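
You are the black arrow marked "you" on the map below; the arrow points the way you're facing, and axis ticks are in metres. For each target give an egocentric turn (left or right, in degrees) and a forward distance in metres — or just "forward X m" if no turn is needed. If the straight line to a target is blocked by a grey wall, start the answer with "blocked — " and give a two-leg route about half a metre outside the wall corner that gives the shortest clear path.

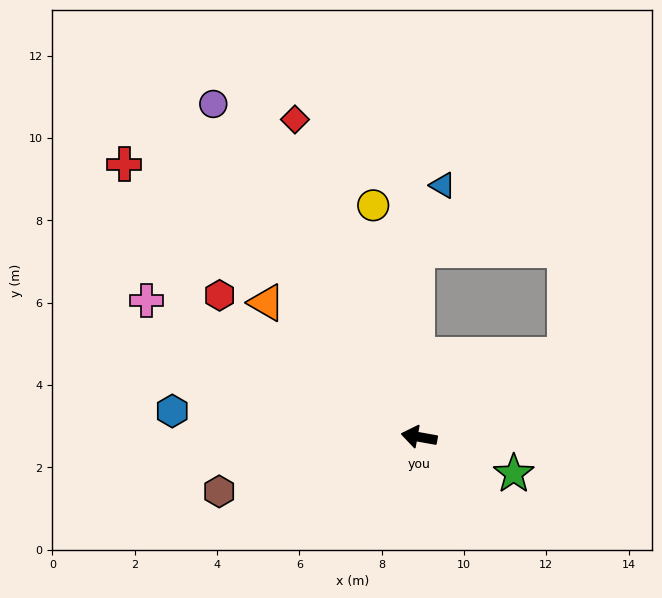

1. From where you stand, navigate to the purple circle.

turn right 48°, forward 9.5 m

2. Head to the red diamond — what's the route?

turn right 59°, forward 8.3 m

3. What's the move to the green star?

turn left 169°, forward 2.5 m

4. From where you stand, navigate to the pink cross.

turn right 17°, forward 7.4 m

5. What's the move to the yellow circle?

turn right 69°, forward 5.7 m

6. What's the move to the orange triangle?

turn right 31°, forward 4.9 m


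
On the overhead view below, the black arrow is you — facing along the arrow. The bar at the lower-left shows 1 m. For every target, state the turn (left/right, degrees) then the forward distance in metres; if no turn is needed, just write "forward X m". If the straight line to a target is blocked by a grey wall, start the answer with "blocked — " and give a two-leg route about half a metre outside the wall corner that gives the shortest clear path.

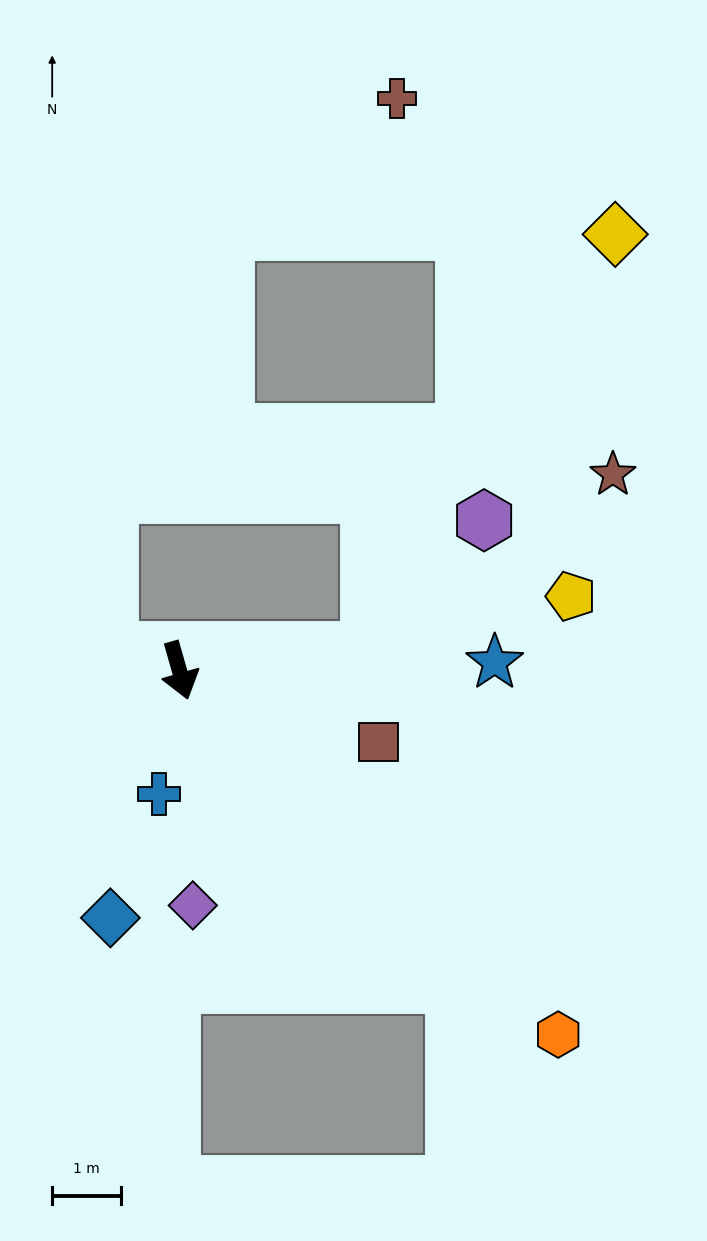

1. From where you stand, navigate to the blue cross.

turn right 25°, forward 1.8 m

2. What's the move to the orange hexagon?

turn left 30°, forward 7.7 m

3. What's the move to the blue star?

turn left 76°, forward 4.6 m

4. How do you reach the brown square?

turn left 54°, forward 3.1 m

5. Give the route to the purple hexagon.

blocked — turn left 80°, forward 2.8 m, then turn left 43°, forward 2.5 m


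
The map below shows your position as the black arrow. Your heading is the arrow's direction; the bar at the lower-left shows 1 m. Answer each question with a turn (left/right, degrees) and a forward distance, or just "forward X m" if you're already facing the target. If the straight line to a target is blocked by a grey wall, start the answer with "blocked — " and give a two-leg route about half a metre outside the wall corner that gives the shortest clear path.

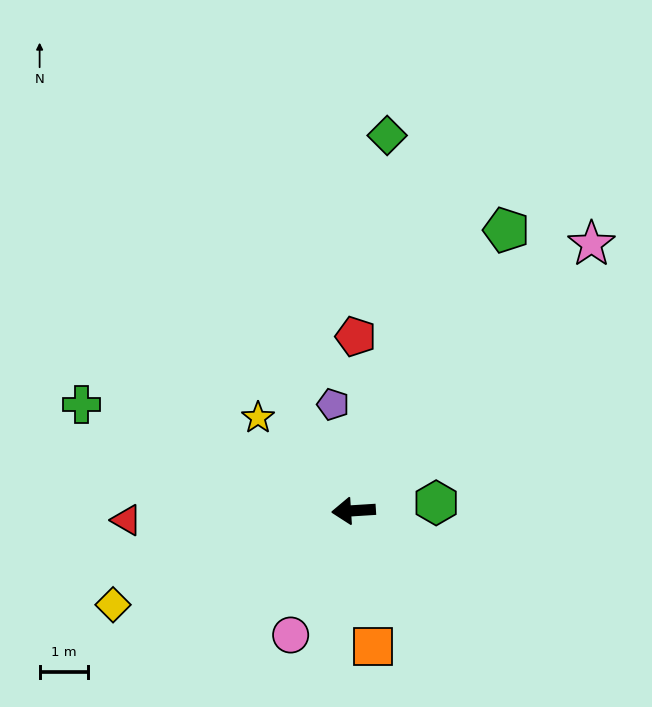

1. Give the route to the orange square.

turn left 95°, forward 2.8 m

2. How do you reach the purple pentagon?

turn right 83°, forward 2.2 m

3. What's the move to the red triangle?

forward 4.7 m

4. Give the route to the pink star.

turn right 135°, forward 7.4 m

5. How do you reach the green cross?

turn right 25°, forward 6.0 m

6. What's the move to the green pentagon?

turn right 122°, forward 6.6 m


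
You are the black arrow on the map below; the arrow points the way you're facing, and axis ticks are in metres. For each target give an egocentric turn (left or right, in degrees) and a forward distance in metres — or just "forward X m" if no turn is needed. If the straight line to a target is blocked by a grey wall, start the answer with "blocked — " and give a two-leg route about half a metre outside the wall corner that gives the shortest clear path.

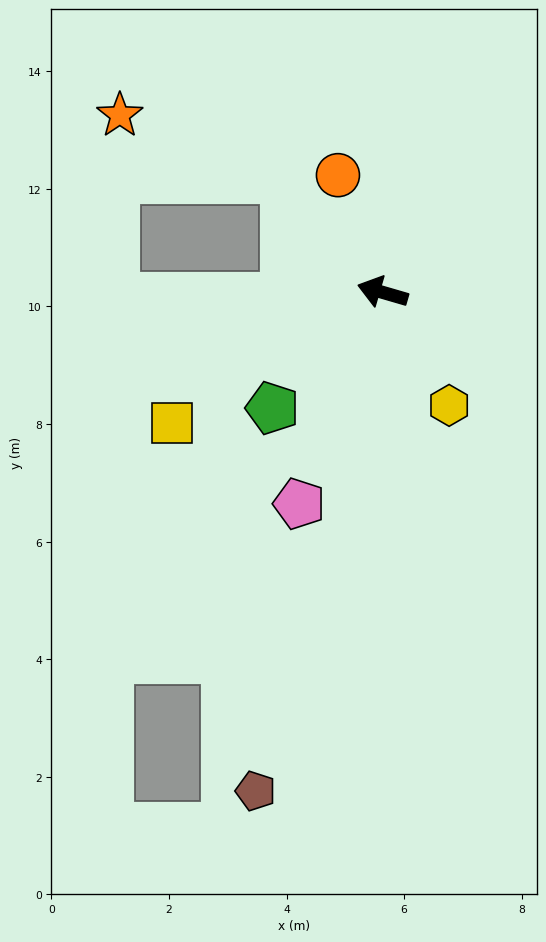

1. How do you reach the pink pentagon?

turn left 85°, forward 3.9 m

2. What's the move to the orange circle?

turn right 53°, forward 2.1 m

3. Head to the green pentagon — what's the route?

turn left 63°, forward 2.7 m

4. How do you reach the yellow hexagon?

turn left 137°, forward 2.2 m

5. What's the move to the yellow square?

turn left 48°, forward 4.2 m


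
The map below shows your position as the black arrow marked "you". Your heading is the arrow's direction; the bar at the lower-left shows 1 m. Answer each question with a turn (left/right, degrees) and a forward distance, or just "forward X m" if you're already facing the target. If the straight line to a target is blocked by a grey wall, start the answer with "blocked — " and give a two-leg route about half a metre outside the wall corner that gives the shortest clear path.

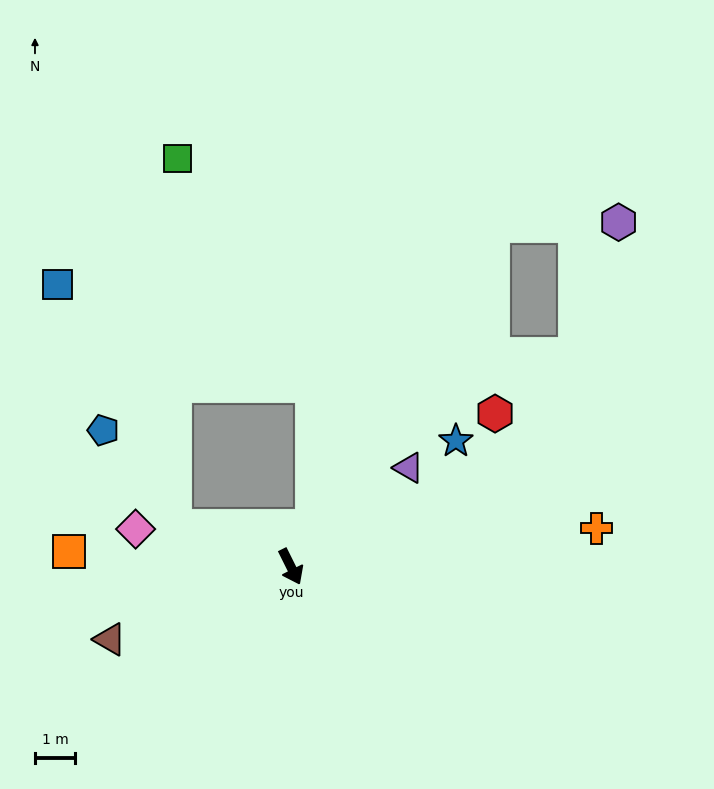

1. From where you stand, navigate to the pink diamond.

turn right 130°, forward 4.0 m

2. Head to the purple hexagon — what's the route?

blocked — turn left 123°, forward 9.9 m, then turn right 58°, forward 3.2 m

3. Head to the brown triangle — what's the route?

turn right 95°, forward 4.9 m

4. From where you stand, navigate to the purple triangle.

turn left 104°, forward 3.9 m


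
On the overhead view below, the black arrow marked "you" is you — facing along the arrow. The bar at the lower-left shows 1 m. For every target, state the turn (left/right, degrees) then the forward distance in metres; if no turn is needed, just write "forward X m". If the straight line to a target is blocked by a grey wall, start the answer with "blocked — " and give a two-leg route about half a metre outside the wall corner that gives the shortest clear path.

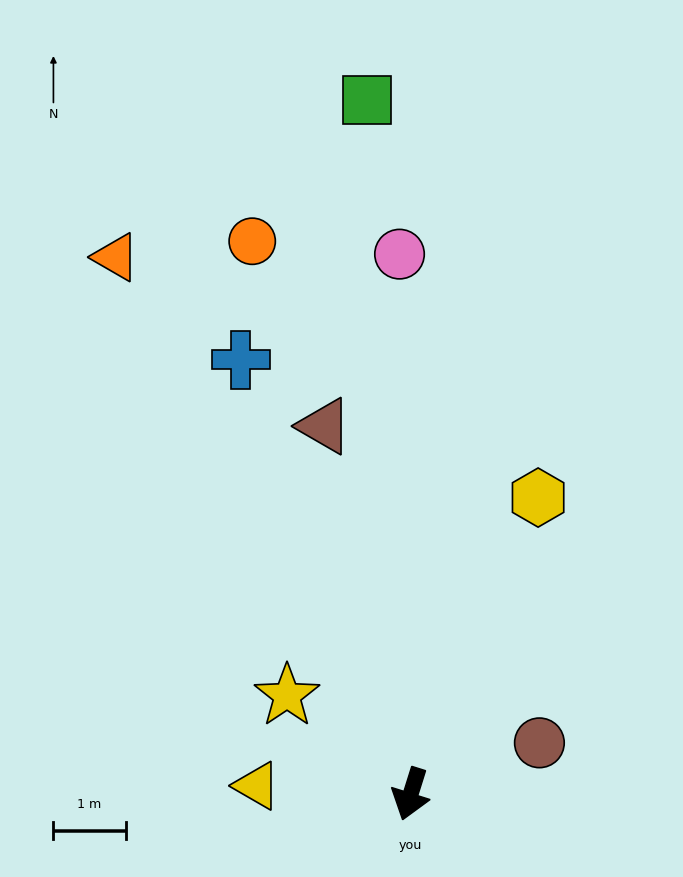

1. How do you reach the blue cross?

turn right 141°, forward 6.5 m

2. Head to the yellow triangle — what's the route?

turn right 76°, forward 2.1 m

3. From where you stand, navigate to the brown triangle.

turn right 149°, forward 5.2 m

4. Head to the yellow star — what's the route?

turn right 111°, forward 2.2 m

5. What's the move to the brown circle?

turn left 129°, forward 1.9 m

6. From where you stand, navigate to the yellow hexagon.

turn left 174°, forward 4.5 m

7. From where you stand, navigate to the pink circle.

turn right 161°, forward 7.5 m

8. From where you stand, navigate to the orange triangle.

turn right 134°, forward 8.5 m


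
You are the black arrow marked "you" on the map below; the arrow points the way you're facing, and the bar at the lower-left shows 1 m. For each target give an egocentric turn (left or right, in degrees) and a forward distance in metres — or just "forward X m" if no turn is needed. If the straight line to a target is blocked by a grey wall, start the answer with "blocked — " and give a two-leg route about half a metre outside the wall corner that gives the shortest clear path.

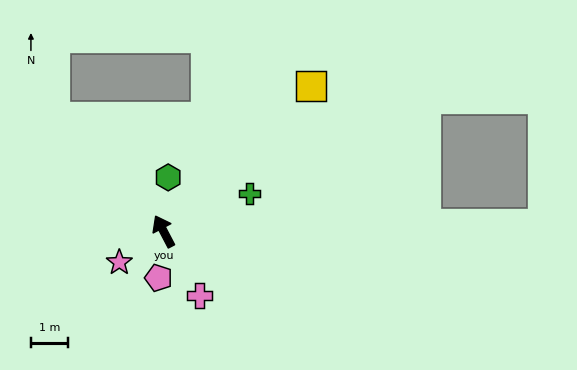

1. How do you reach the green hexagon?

turn right 33°, forward 1.5 m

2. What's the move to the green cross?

turn right 94°, forward 2.6 m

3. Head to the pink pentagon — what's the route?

turn left 146°, forward 1.3 m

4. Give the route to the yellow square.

turn right 73°, forward 5.6 m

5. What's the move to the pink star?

turn left 97°, forward 1.5 m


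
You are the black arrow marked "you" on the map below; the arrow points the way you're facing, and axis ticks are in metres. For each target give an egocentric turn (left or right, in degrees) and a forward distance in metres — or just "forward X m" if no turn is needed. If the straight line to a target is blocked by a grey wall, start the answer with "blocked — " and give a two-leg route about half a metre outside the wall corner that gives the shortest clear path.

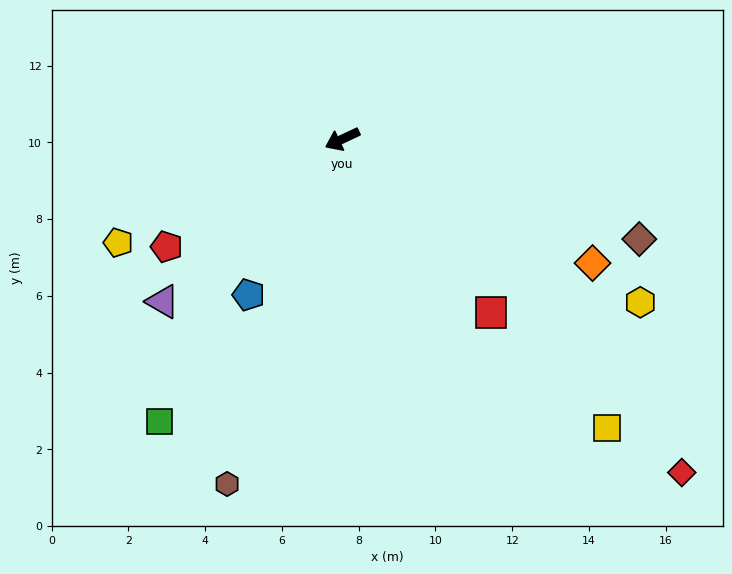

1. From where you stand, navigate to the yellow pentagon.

forward 6.4 m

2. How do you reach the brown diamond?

turn left 136°, forward 8.2 m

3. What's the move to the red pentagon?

turn left 6°, forward 5.4 m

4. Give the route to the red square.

turn left 105°, forward 5.9 m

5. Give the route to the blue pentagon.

turn left 34°, forward 4.7 m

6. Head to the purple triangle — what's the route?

turn left 17°, forward 6.3 m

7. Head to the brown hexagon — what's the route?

turn left 46°, forward 9.5 m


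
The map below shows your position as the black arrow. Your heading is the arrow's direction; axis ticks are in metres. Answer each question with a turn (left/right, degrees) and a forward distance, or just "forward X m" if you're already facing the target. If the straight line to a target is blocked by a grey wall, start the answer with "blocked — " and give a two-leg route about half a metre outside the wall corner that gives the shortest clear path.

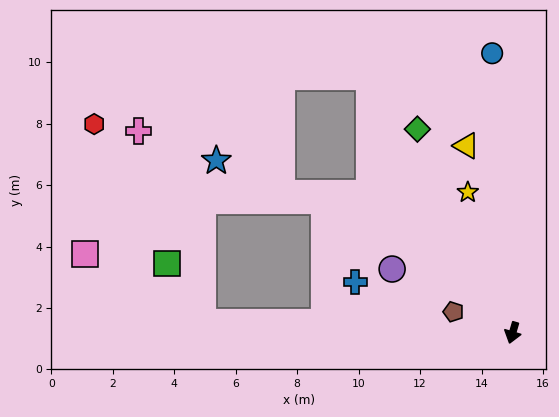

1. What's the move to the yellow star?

turn right 146°, forward 4.8 m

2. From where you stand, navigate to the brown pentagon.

turn right 93°, forward 2.0 m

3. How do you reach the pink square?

blocked — turn right 76°, forward 10.1 m, then turn right 28°, forward 4.5 m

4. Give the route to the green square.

blocked — turn right 76°, forward 10.1 m, then turn right 56°, forward 2.2 m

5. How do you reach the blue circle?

turn right 159°, forward 9.1 m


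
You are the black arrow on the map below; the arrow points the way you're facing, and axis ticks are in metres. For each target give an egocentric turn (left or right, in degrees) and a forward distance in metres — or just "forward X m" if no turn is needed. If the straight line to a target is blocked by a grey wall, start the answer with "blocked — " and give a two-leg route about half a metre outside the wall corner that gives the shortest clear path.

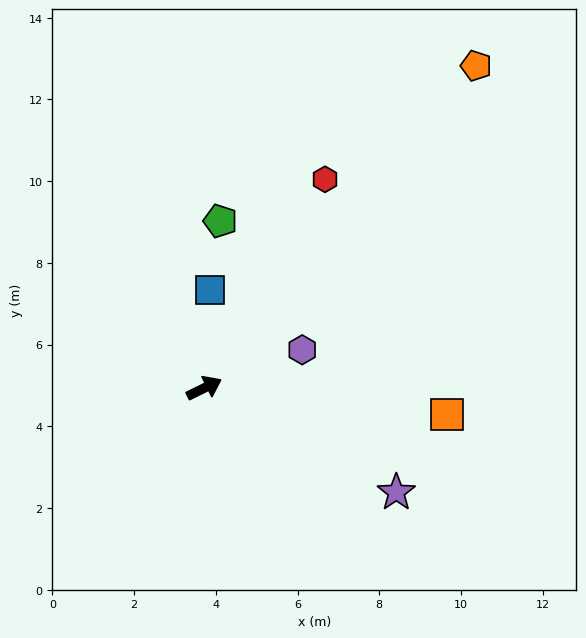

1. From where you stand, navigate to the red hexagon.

turn left 34°, forward 5.9 m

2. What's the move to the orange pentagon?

turn left 24°, forward 10.3 m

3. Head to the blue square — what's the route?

turn left 61°, forward 2.4 m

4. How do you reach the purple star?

turn right 55°, forward 5.4 m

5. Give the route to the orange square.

turn right 32°, forward 6.0 m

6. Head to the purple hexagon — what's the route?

turn right 5°, forward 2.6 m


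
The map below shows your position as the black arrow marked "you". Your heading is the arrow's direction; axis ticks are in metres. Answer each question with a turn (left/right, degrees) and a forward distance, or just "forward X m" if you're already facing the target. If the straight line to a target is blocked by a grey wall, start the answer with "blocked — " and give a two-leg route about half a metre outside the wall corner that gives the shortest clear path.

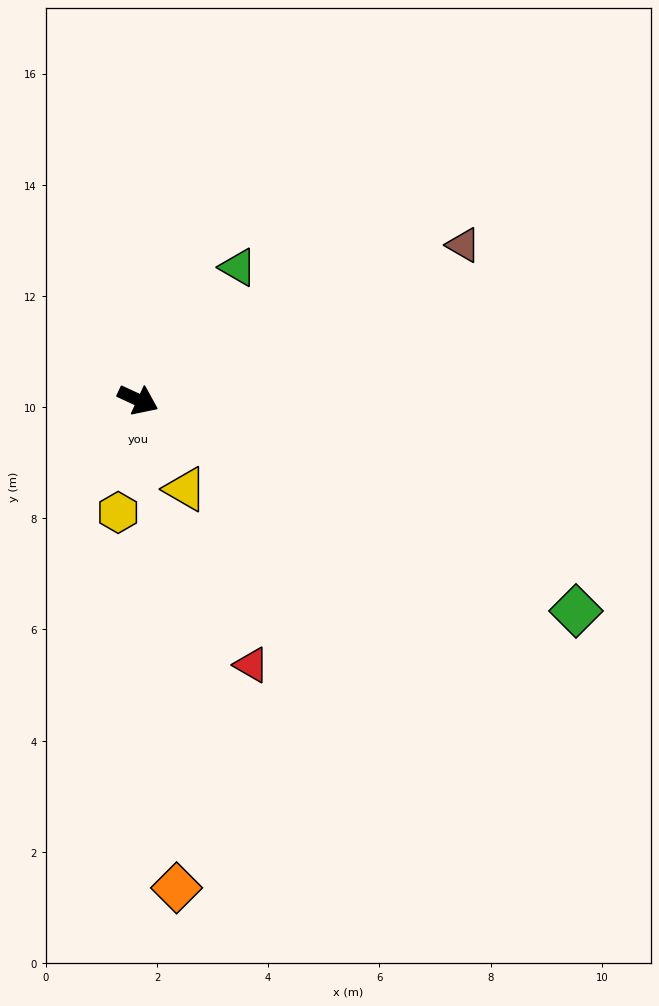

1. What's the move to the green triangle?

turn left 78°, forward 3.0 m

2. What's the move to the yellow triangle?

turn right 37°, forward 1.8 m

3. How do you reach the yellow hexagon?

turn right 75°, forward 2.1 m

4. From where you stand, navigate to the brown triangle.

turn left 50°, forward 6.5 m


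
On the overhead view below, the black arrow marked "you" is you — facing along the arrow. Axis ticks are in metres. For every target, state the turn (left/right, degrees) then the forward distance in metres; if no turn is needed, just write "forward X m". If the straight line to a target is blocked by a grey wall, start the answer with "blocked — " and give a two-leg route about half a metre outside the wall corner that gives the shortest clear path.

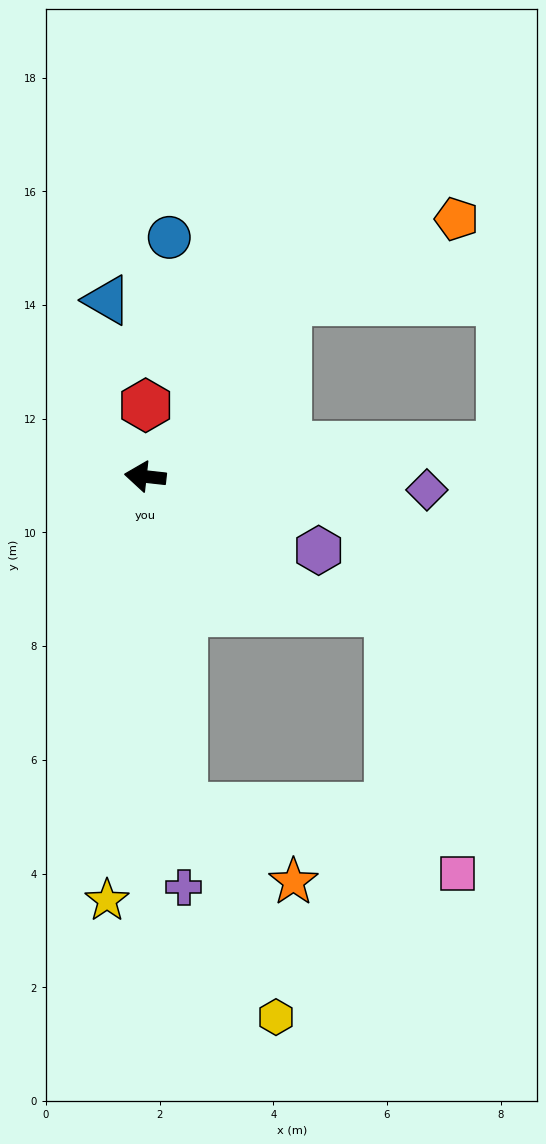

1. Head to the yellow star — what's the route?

turn left 91°, forward 7.5 m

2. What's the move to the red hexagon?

turn right 84°, forward 1.3 m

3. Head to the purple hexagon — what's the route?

turn left 163°, forward 3.3 m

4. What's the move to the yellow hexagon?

blocked — turn left 103°, forward 5.8 m, then turn left 17°, forward 4.0 m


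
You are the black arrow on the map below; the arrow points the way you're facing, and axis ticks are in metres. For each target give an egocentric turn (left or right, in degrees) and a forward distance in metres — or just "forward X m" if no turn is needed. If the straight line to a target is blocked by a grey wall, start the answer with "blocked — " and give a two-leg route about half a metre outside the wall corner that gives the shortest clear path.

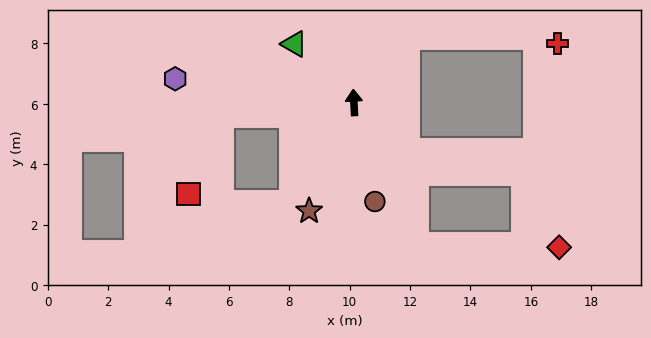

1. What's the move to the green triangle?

turn left 43°, forward 2.8 m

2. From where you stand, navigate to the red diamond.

blocked — turn right 159°, forward 5.1 m, then turn left 65°, forward 4.7 m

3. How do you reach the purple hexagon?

turn left 79°, forward 6.0 m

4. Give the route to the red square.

blocked — turn left 93°, forward 4.4 m, then turn left 62°, forward 2.8 m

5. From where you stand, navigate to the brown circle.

turn right 171°, forward 3.4 m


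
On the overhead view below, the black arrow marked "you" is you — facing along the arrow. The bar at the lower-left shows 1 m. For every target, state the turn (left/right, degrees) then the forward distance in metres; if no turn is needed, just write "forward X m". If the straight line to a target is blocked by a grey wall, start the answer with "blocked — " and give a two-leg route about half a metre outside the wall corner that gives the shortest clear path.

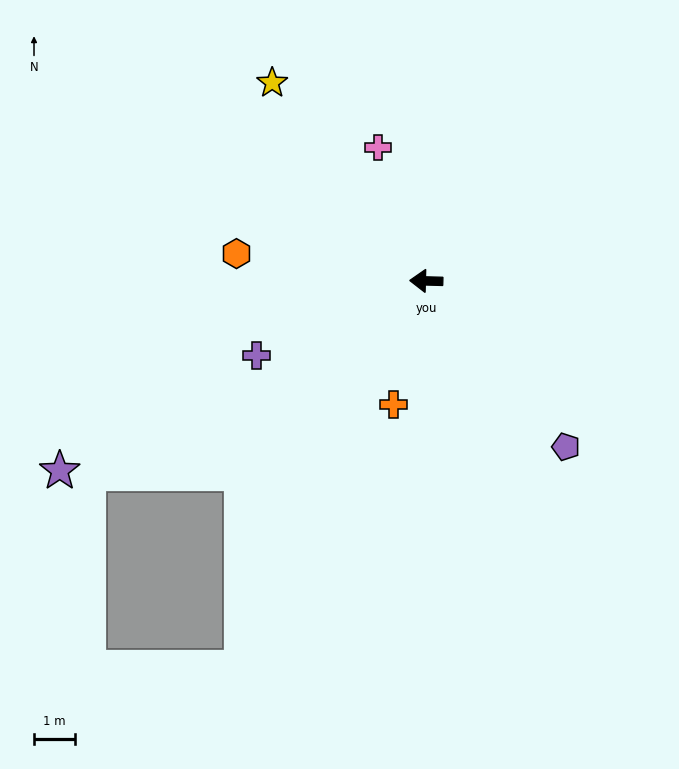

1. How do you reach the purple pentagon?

turn left 132°, forward 5.3 m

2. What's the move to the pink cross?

turn right 69°, forward 3.4 m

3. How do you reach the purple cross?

turn left 25°, forward 4.5 m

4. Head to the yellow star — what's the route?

turn right 51°, forward 6.1 m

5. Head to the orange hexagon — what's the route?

turn right 7°, forward 4.7 m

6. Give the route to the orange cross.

turn left 76°, forward 3.1 m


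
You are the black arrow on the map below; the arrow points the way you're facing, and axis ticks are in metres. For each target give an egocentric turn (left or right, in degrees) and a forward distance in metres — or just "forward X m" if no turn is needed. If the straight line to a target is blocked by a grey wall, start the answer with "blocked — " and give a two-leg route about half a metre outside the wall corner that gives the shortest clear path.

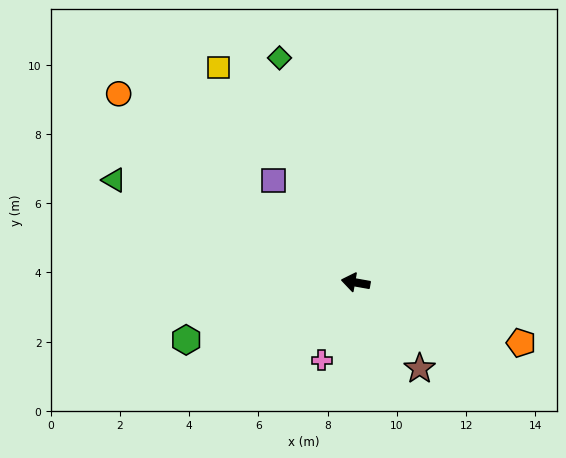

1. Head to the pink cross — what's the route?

turn left 76°, forward 2.4 m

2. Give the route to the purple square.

turn right 41°, forward 3.8 m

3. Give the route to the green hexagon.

turn left 29°, forward 5.2 m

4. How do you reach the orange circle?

turn right 28°, forward 8.8 m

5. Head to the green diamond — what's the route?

turn right 61°, forward 6.8 m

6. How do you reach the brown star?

turn left 137°, forward 3.1 m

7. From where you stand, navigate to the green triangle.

turn right 13°, forward 7.6 m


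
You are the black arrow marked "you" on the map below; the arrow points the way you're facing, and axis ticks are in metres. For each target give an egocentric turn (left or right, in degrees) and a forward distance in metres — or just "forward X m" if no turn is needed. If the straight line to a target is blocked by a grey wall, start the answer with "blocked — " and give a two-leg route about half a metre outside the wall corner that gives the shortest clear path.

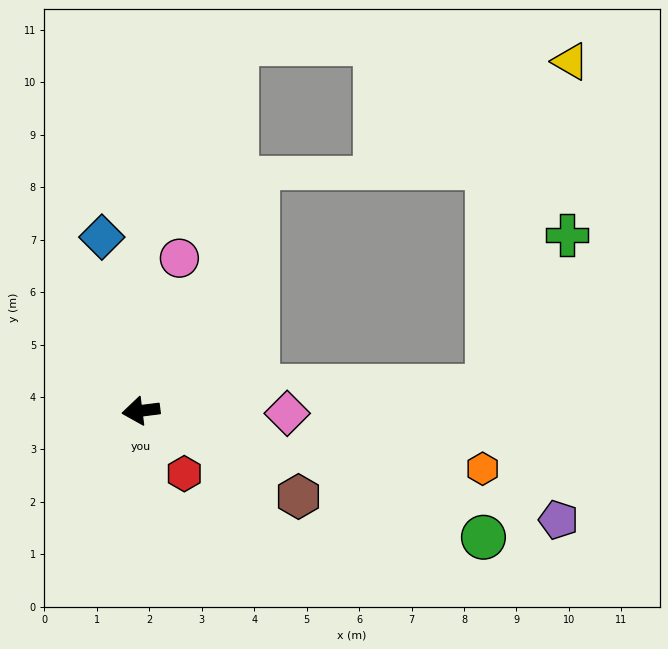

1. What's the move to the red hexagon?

turn left 117°, forward 1.5 m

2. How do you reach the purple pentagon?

turn left 158°, forward 8.2 m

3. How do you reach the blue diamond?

turn right 84°, forward 3.4 m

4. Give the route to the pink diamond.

turn left 172°, forward 2.8 m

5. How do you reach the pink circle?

turn right 111°, forward 3.0 m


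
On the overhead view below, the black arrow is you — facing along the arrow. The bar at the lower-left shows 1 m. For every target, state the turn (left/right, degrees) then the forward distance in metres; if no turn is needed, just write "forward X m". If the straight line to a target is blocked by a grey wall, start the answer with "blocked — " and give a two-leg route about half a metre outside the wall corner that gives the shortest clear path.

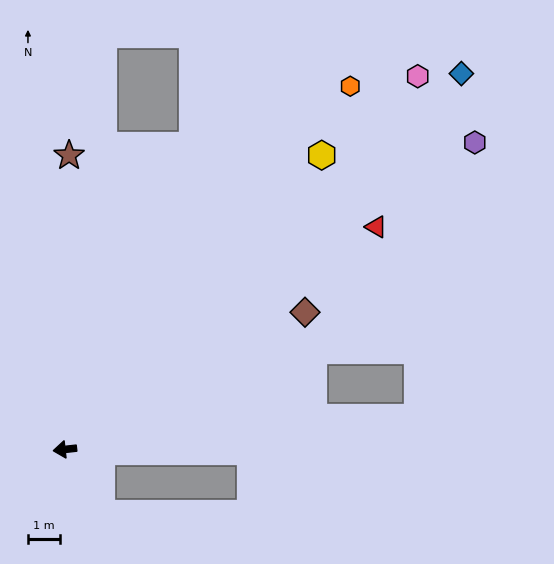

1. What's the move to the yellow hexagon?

turn right 137°, forward 12.4 m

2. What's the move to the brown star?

turn right 97°, forward 9.3 m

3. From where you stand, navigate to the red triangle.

turn right 151°, forward 12.1 m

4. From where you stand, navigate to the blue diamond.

turn right 143°, forward 17.3 m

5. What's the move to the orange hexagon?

turn right 134°, forward 14.6 m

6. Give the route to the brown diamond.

turn right 157°, forward 8.8 m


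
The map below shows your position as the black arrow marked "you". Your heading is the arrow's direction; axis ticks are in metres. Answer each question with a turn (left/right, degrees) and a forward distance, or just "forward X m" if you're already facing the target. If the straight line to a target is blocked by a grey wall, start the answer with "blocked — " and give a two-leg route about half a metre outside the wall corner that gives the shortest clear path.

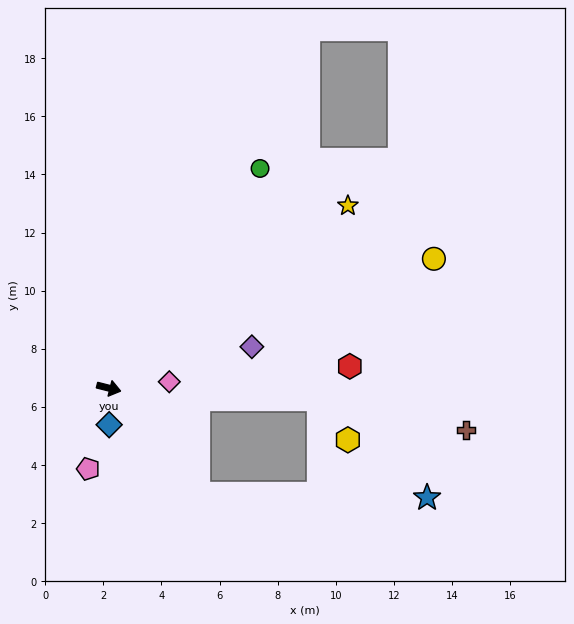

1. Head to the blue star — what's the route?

blocked — turn right 36°, forward 4.8 m, then turn left 49°, forward 7.9 m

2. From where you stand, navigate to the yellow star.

turn left 52°, forward 10.3 m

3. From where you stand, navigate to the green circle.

turn left 70°, forward 9.2 m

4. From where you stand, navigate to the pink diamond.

turn left 20°, forward 2.1 m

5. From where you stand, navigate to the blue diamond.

turn right 75°, forward 1.3 m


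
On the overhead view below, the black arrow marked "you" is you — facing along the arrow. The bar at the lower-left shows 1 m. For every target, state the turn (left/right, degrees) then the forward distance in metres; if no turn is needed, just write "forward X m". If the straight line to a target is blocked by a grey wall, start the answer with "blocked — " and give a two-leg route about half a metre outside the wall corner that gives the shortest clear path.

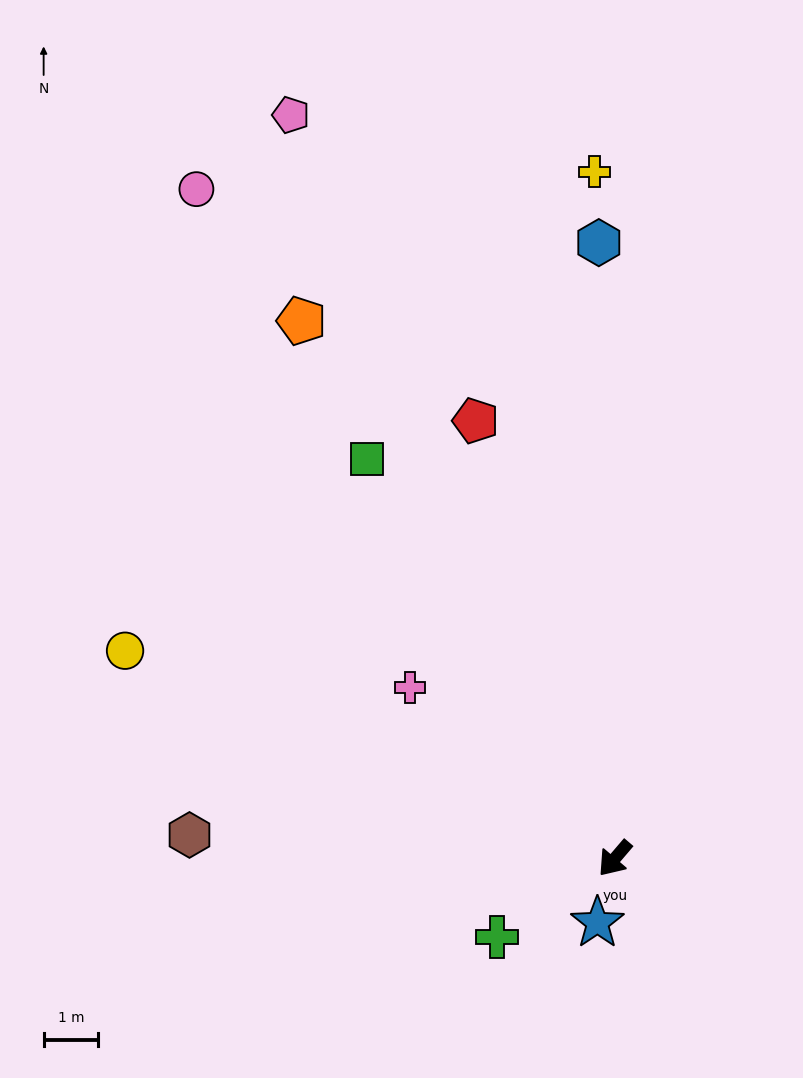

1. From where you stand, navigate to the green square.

turn right 108°, forward 8.7 m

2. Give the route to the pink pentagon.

turn right 116°, forward 14.9 m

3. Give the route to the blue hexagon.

turn right 138°, forward 11.3 m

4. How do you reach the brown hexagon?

turn right 53°, forward 7.8 m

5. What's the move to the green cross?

turn right 16°, forward 2.6 m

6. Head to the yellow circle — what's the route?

turn right 72°, forward 9.8 m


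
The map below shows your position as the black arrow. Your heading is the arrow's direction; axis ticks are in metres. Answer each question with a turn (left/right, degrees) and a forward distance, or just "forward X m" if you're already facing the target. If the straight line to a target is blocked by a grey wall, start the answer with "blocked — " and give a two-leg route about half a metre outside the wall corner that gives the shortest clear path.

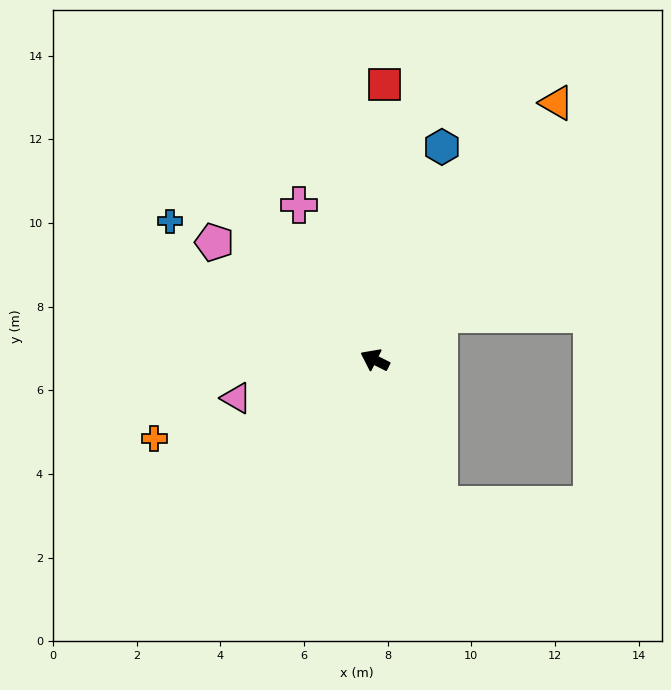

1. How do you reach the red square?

turn right 65°, forward 6.6 m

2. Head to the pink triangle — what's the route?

turn left 42°, forward 3.4 m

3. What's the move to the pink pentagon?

turn right 10°, forward 4.8 m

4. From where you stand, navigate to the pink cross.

turn right 37°, forward 4.1 m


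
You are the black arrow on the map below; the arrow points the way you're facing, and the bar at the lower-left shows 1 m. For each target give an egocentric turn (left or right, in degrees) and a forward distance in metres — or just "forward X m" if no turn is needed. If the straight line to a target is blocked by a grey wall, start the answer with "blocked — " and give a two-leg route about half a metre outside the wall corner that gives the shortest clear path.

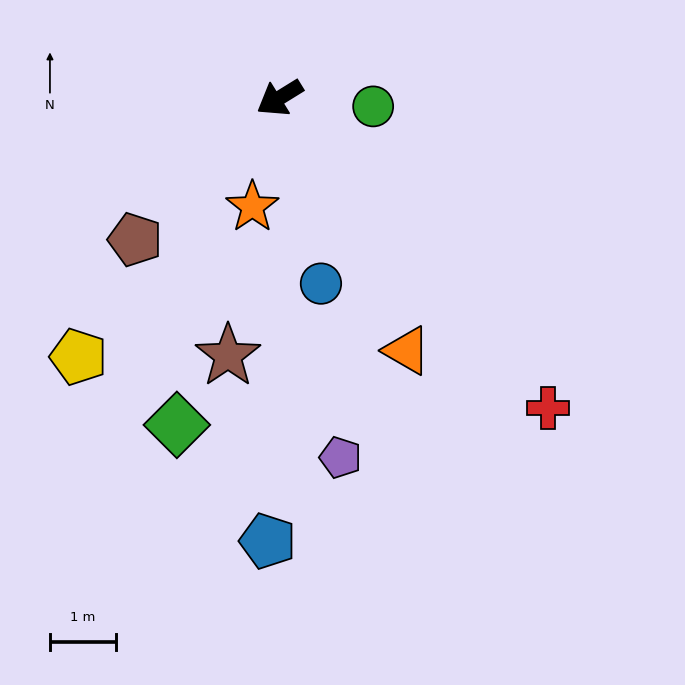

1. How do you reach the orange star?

turn left 44°, forward 1.7 m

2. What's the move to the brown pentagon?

turn left 13°, forward 3.1 m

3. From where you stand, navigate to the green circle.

turn left 143°, forward 1.4 m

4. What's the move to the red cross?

turn left 99°, forward 6.2 m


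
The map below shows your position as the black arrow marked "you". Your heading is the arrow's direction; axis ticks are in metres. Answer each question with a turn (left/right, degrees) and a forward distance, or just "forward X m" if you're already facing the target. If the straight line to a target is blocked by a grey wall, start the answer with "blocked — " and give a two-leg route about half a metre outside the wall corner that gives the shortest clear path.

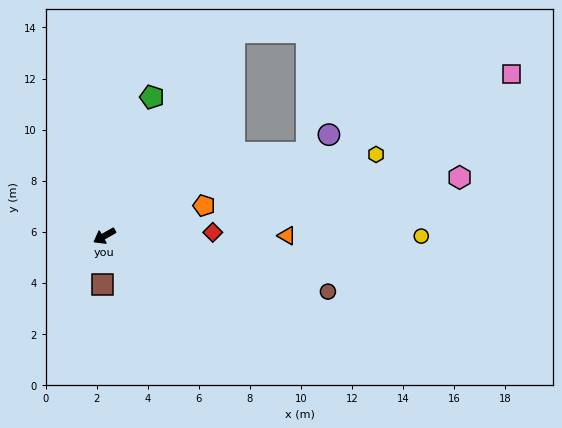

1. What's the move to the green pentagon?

turn right 138°, forward 5.7 m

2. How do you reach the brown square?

turn left 58°, forward 1.9 m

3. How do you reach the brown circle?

turn left 136°, forward 9.0 m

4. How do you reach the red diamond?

turn left 152°, forward 4.2 m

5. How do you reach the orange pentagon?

turn left 167°, forward 4.1 m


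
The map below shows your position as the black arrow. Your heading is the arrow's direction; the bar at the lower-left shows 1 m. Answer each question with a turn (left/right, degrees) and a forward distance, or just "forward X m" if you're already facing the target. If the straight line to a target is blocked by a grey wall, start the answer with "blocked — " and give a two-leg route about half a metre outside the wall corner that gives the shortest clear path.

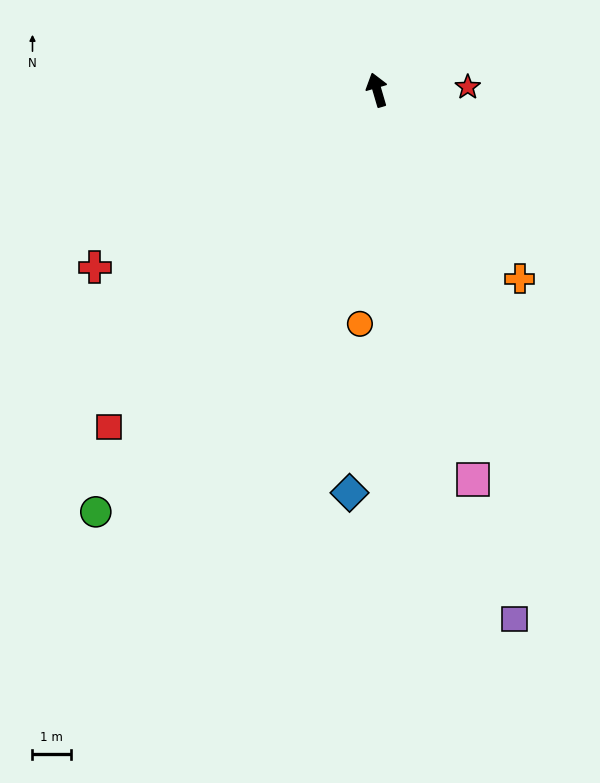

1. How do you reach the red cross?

turn left 106°, forward 8.7 m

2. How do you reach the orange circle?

turn left 160°, forward 6.1 m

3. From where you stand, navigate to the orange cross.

turn right 159°, forward 6.2 m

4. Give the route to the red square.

turn left 125°, forward 11.2 m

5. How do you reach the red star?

turn right 105°, forward 2.4 m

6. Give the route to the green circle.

turn left 130°, forward 13.2 m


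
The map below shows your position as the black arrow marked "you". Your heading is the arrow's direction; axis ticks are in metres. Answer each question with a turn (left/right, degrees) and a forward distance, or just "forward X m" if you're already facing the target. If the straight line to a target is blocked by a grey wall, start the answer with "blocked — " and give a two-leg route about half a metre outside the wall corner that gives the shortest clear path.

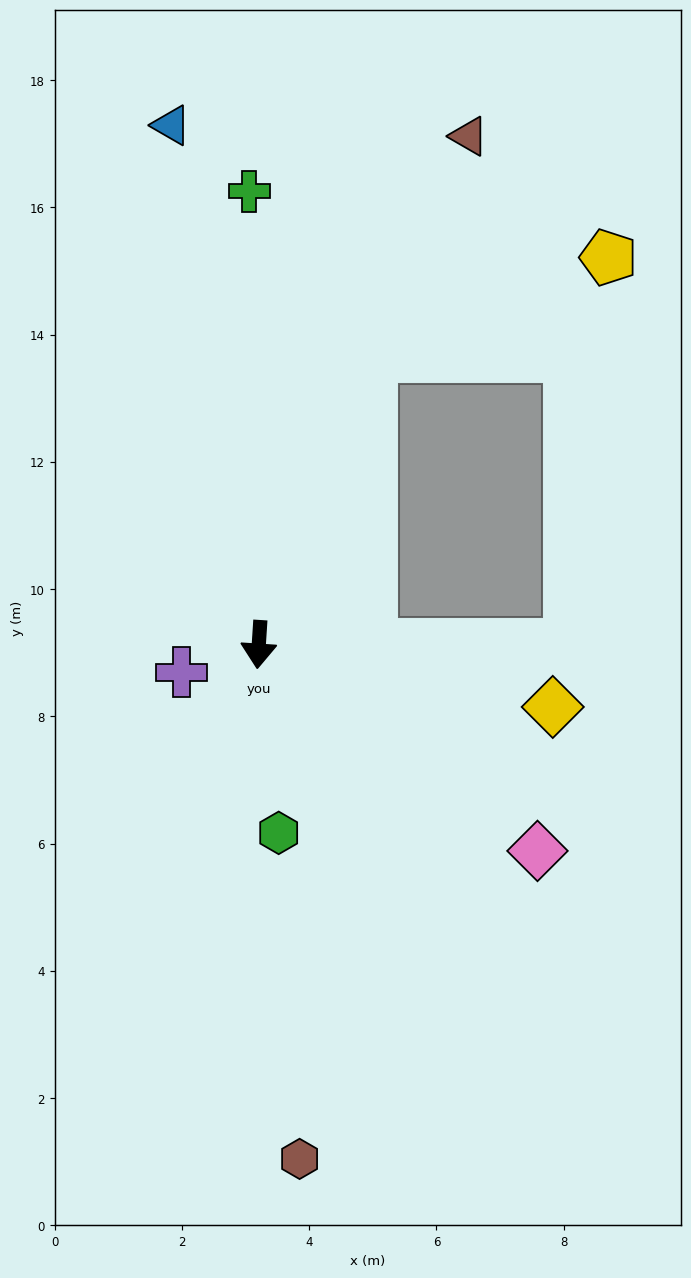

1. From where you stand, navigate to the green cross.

turn right 175°, forward 7.1 m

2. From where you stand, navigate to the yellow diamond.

turn left 82°, forward 4.7 m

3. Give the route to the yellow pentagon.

blocked — turn left 162°, forward 4.9 m, then turn right 46°, forward 4.0 m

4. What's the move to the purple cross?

turn right 67°, forward 1.3 m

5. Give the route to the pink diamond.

turn left 57°, forward 5.5 m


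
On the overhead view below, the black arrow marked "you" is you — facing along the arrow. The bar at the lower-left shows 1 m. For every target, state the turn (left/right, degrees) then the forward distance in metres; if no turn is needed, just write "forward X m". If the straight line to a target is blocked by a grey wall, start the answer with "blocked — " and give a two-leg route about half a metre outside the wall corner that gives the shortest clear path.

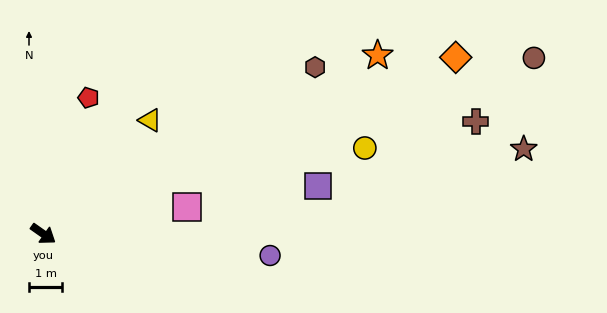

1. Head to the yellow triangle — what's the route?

turn left 82°, forward 4.7 m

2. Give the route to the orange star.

turn left 63°, forward 11.5 m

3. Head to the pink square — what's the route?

turn left 46°, forward 4.4 m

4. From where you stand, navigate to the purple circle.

turn left 30°, forward 6.9 m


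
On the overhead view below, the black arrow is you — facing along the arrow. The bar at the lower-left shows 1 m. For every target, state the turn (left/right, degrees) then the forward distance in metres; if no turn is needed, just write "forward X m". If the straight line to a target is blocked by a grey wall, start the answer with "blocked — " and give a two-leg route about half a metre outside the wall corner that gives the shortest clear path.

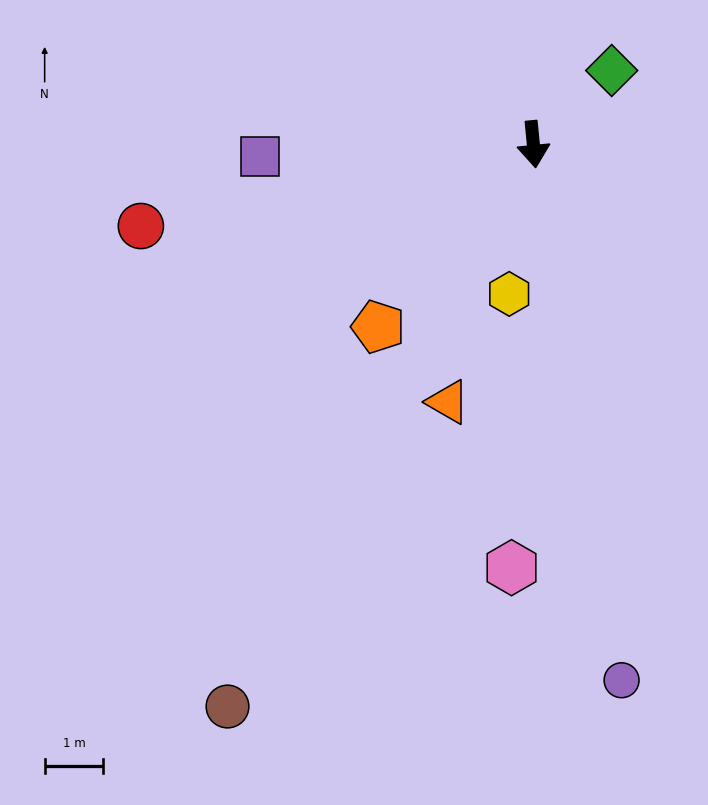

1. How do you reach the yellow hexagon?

turn right 15°, forward 2.6 m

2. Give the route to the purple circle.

turn left 4°, forward 9.2 m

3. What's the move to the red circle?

turn right 84°, forward 6.8 m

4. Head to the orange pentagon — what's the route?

turn right 46°, forward 4.1 m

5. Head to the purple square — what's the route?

turn right 93°, forward 4.7 m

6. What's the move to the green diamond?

turn left 128°, forward 1.8 m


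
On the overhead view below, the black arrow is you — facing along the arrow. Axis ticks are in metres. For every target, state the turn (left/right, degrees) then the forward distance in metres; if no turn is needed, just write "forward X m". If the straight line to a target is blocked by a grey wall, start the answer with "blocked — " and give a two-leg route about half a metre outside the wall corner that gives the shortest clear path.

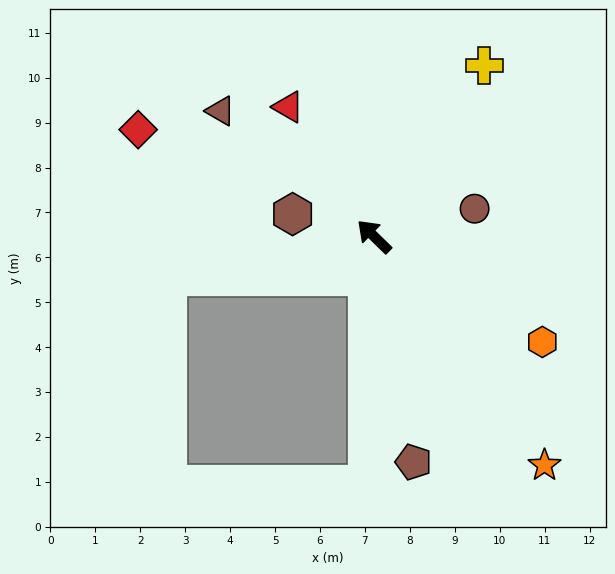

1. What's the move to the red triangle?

turn right 12°, forward 3.5 m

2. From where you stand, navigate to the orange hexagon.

turn right 168°, forward 4.4 m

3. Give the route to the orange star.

turn left 171°, forward 6.3 m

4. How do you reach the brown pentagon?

turn left 144°, forward 5.1 m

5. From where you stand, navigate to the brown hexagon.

turn left 29°, forward 1.9 m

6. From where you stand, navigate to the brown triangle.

turn left 5°, forward 4.4 m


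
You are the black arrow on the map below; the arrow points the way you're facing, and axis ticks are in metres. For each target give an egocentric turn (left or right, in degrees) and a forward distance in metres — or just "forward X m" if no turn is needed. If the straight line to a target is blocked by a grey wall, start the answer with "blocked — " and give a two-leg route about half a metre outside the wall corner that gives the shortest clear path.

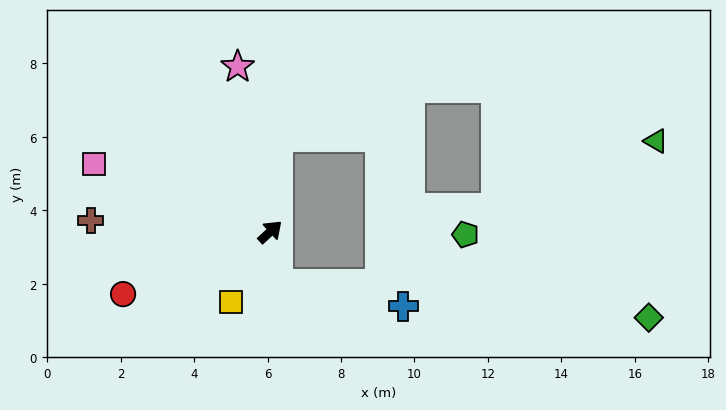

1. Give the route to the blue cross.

blocked — turn right 124°, forward 1.5 m, then turn left 72°, forward 3.5 m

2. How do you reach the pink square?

turn left 116°, forward 5.1 m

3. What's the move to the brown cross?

turn left 134°, forward 4.9 m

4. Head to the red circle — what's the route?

turn left 160°, forward 4.4 m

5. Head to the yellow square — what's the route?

turn right 162°, forward 2.2 m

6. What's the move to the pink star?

turn left 59°, forward 4.6 m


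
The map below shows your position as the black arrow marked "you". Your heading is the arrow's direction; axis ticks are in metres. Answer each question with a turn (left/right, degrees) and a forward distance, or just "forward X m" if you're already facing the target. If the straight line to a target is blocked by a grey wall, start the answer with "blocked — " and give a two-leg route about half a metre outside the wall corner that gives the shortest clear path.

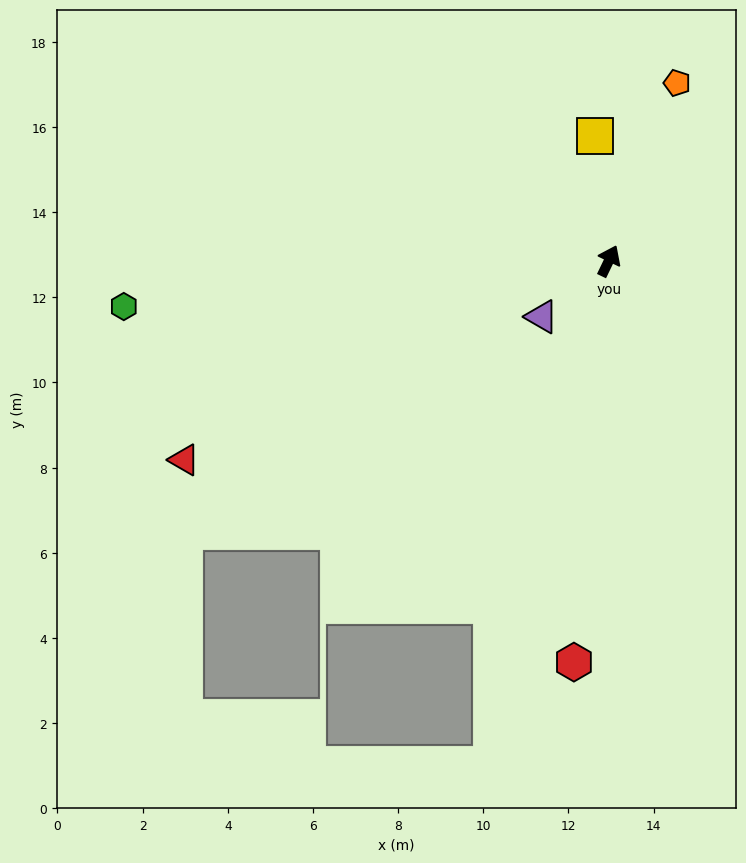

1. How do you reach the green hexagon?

turn left 121°, forward 11.4 m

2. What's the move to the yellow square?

turn left 32°, forward 3.0 m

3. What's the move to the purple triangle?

turn left 155°, forward 2.1 m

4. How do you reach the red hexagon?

turn right 159°, forward 9.5 m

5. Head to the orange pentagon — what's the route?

turn left 5°, forward 4.5 m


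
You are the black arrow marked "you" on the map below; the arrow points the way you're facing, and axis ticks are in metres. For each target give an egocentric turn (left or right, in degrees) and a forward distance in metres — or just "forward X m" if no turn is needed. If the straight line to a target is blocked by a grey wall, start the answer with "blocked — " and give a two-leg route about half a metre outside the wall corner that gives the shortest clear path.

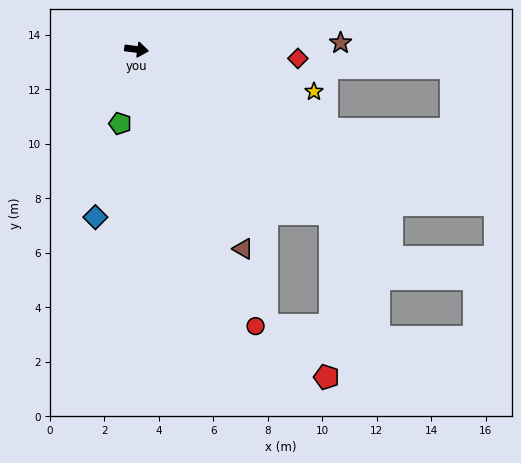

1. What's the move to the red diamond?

turn left 4°, forward 5.9 m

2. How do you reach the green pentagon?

turn right 95°, forward 2.8 m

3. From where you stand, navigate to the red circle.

turn right 59°, forward 11.1 m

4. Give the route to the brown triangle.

turn right 54°, forward 8.3 m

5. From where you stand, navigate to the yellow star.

turn right 6°, forward 6.7 m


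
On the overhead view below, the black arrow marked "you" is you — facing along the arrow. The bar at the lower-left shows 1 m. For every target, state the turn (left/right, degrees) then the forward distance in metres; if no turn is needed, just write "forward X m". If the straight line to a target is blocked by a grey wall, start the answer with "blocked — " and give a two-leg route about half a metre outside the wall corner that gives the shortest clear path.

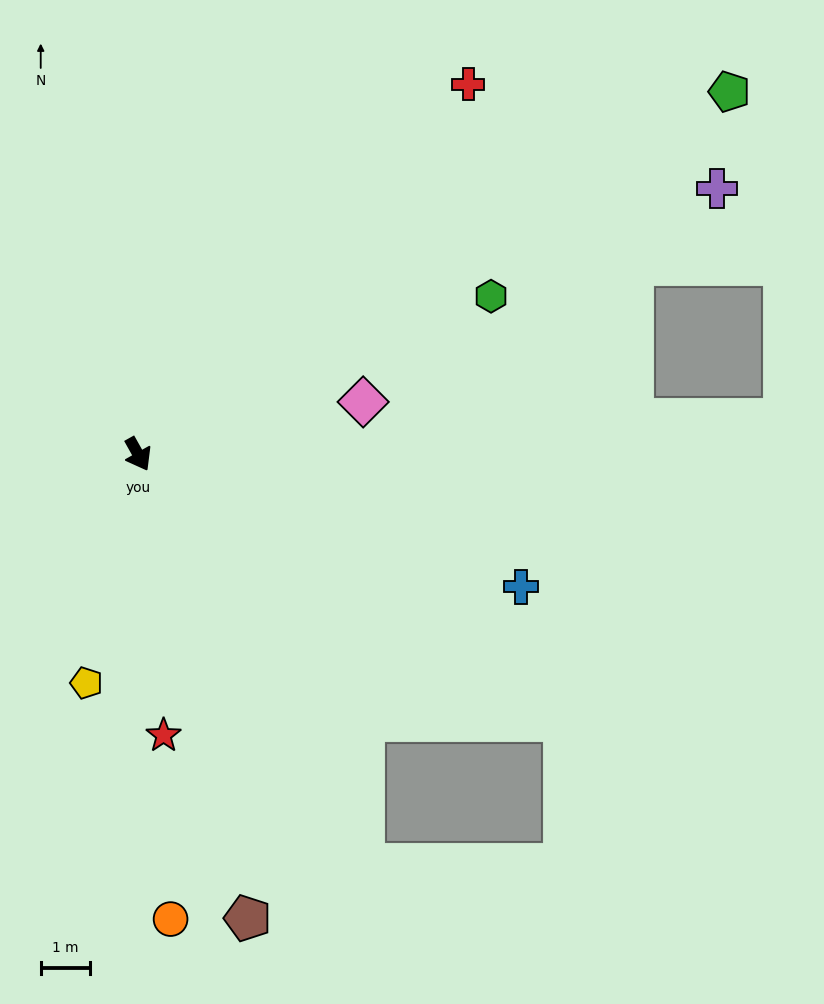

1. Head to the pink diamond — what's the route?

turn left 74°, forward 4.7 m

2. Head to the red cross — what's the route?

turn left 109°, forward 10.0 m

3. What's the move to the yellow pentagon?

turn right 42°, forward 4.7 m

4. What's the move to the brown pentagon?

turn right 16°, forward 9.6 m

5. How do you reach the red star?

turn right 24°, forward 5.7 m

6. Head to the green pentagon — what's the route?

turn left 92°, forward 14.0 m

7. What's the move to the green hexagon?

turn left 85°, forward 7.8 m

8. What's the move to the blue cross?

turn left 42°, forward 8.2 m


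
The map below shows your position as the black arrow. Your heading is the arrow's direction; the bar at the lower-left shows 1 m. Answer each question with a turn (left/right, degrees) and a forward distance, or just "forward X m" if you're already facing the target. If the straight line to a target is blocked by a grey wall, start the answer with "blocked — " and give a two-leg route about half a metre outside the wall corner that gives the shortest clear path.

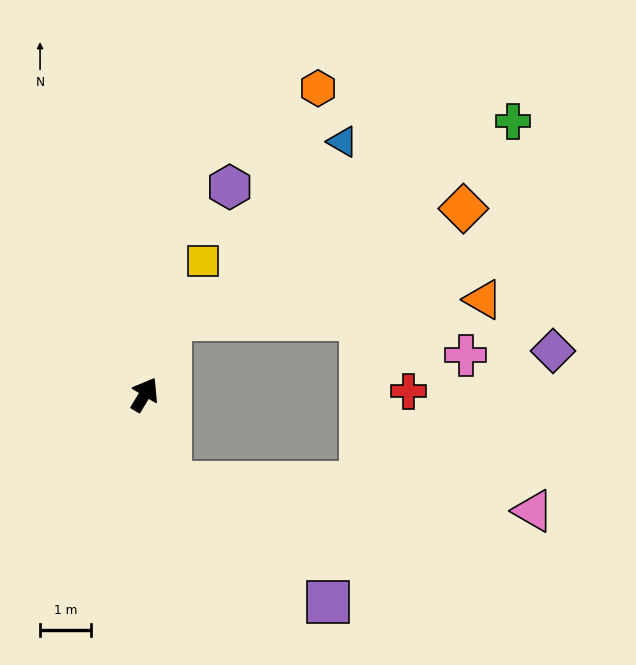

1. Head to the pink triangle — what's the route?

blocked — turn right 133°, forward 1.8 m, then turn left 70°, forward 7.2 m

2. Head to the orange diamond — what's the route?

blocked — turn left 12°, forward 1.6 m, then turn right 50°, forward 6.2 m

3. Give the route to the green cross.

blocked — turn left 12°, forward 1.6 m, then turn right 41°, forward 7.8 m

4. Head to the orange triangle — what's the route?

blocked — turn left 12°, forward 1.6 m, then turn right 67°, forward 6.2 m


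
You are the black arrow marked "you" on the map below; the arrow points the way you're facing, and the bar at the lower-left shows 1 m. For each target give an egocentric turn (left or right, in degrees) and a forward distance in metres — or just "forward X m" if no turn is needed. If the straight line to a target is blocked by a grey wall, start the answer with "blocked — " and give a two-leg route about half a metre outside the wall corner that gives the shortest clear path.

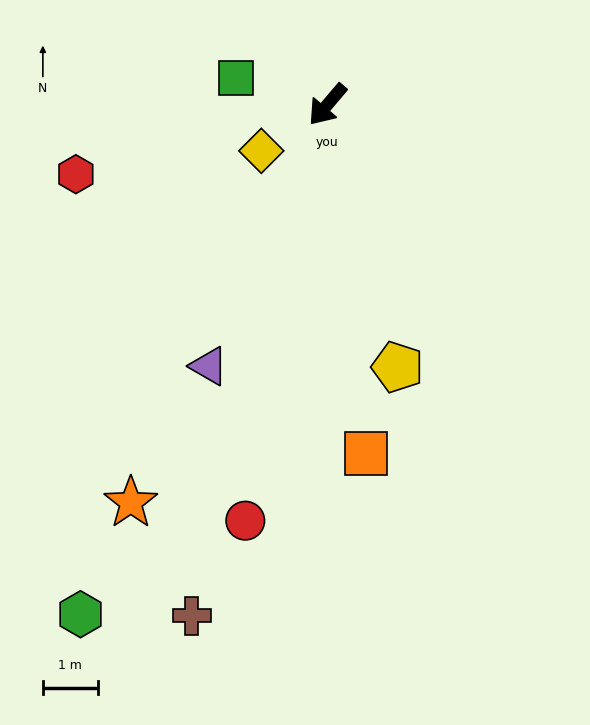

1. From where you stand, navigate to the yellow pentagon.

turn left 55°, forward 5.0 m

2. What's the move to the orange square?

turn left 47°, forward 6.4 m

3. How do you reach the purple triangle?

turn left 16°, forward 5.2 m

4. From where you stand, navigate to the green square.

turn right 66°, forward 1.7 m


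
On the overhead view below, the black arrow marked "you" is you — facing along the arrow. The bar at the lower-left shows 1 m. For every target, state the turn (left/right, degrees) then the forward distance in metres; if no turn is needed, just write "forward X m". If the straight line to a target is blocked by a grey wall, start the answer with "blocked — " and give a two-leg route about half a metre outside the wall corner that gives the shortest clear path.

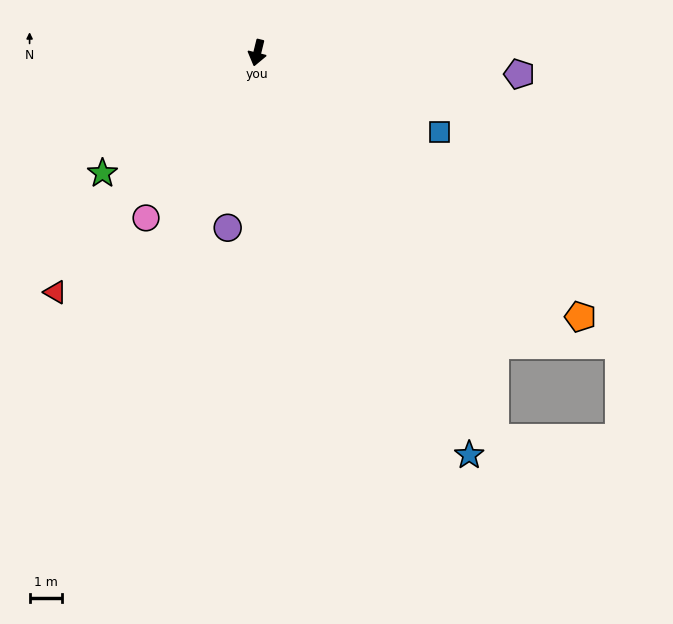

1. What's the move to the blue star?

turn left 42°, forward 13.8 m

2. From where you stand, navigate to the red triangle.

turn right 26°, forward 9.5 m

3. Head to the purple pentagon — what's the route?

turn left 99°, forward 8.0 m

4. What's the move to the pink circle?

turn right 20°, forward 6.1 m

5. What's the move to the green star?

turn right 38°, forward 6.0 m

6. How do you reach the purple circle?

turn left 4°, forward 5.4 m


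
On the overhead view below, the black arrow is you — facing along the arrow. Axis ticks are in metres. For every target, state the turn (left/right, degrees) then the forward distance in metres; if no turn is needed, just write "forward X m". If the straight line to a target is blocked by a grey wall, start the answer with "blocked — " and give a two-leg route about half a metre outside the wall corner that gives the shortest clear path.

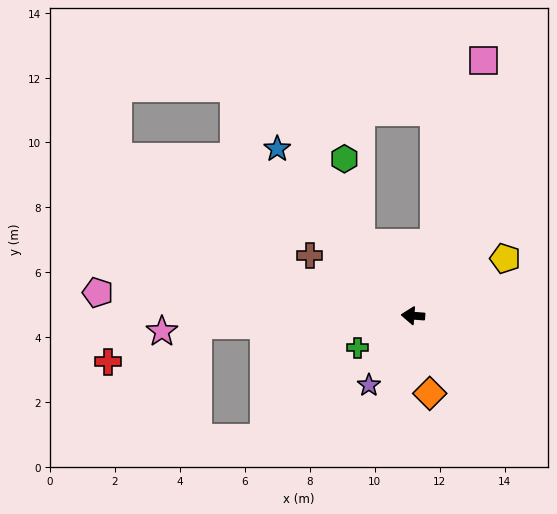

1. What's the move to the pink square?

turn right 101°, forward 8.1 m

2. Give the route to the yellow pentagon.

turn right 144°, forward 3.3 m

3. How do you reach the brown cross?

turn right 26°, forward 3.7 m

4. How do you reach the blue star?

turn right 47°, forward 6.6 m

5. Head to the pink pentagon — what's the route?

forward 9.7 m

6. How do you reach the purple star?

turn left 62°, forward 2.5 m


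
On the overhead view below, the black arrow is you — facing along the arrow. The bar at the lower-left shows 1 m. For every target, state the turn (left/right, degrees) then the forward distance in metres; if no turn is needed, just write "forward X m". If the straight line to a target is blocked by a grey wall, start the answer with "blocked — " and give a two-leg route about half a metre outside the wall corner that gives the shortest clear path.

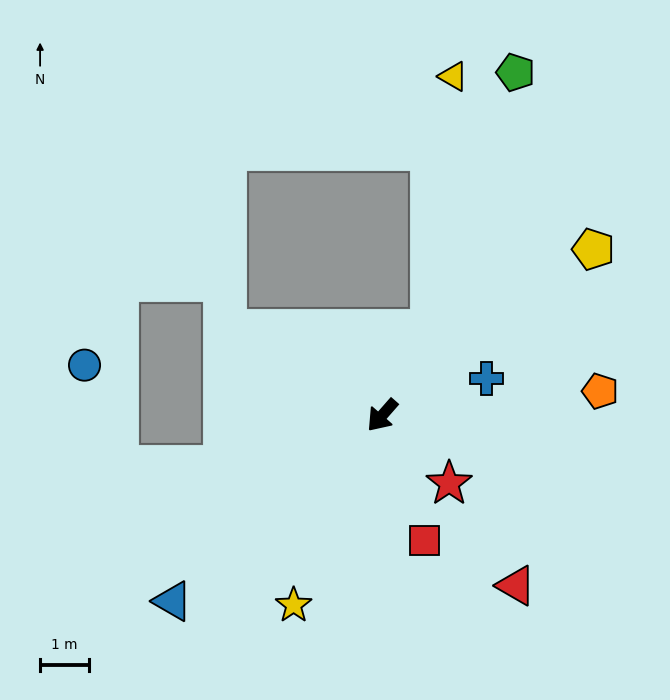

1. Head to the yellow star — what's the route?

turn left 16°, forward 4.3 m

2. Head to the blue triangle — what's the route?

turn right 7°, forward 5.8 m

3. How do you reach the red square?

turn left 60°, forward 2.7 m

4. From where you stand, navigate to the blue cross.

turn left 151°, forward 2.3 m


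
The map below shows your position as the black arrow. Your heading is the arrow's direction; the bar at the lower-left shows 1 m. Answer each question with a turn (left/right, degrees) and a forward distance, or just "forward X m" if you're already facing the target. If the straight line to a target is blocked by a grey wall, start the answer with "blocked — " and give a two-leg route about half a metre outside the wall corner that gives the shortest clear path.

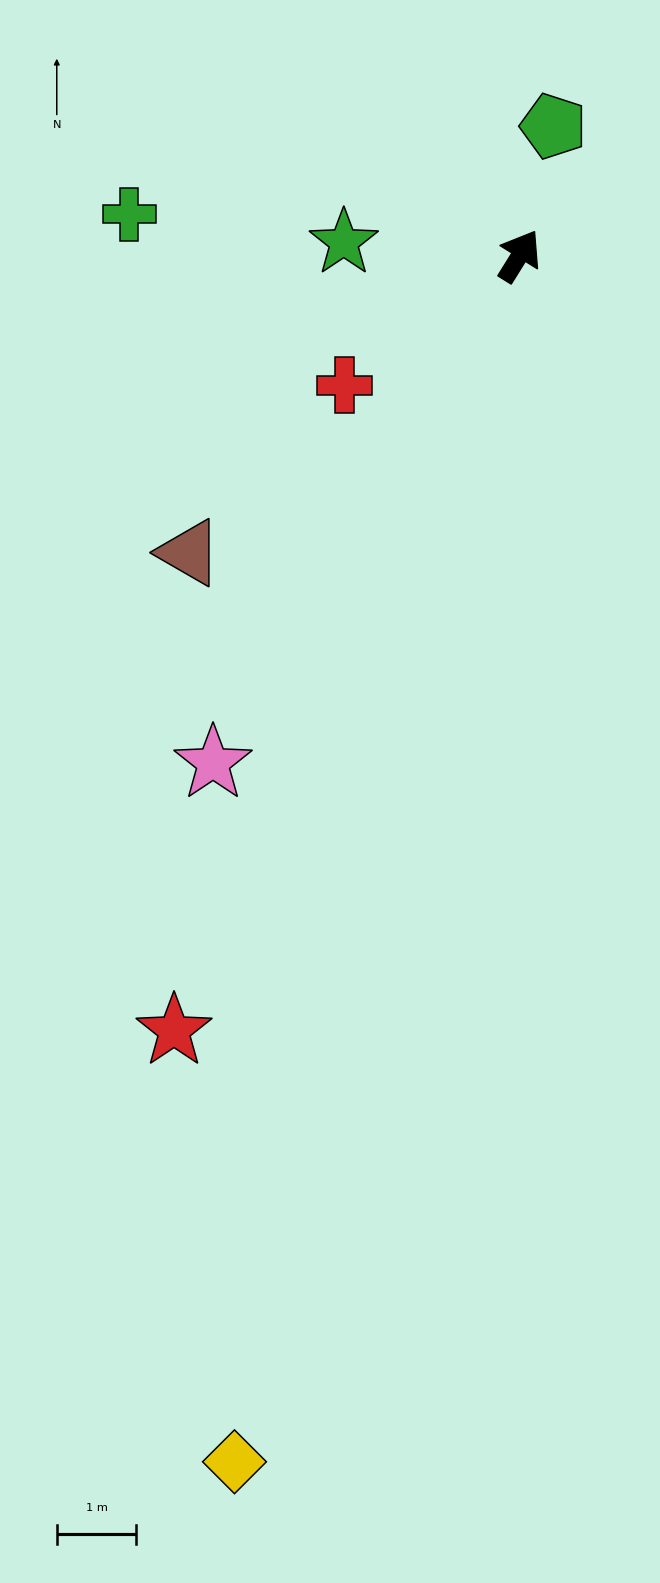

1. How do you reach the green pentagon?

turn left 17°, forward 1.7 m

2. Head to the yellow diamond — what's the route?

turn right 161°, forward 15.6 m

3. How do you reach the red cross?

turn left 158°, forward 2.7 m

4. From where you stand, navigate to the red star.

turn right 172°, forward 10.7 m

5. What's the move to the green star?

turn left 117°, forward 2.2 m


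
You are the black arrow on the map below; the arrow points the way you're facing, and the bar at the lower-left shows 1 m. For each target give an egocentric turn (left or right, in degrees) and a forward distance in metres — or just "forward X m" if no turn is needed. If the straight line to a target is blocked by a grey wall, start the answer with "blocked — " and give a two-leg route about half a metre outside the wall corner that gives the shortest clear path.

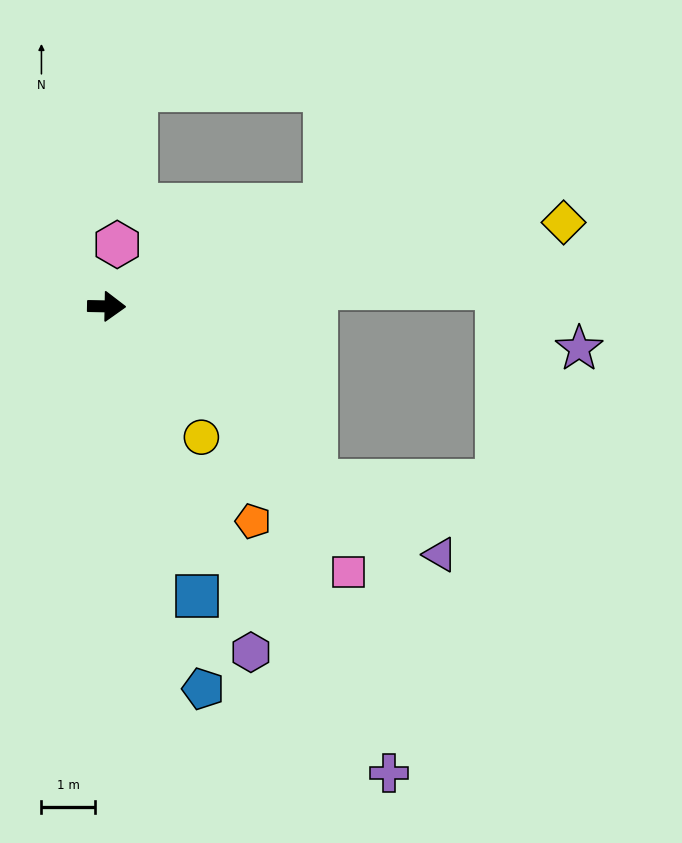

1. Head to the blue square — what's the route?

turn right 72°, forward 5.7 m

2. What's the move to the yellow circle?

turn right 53°, forward 3.0 m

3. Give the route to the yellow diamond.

turn left 11°, forward 8.7 m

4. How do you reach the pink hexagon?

turn left 81°, forward 1.2 m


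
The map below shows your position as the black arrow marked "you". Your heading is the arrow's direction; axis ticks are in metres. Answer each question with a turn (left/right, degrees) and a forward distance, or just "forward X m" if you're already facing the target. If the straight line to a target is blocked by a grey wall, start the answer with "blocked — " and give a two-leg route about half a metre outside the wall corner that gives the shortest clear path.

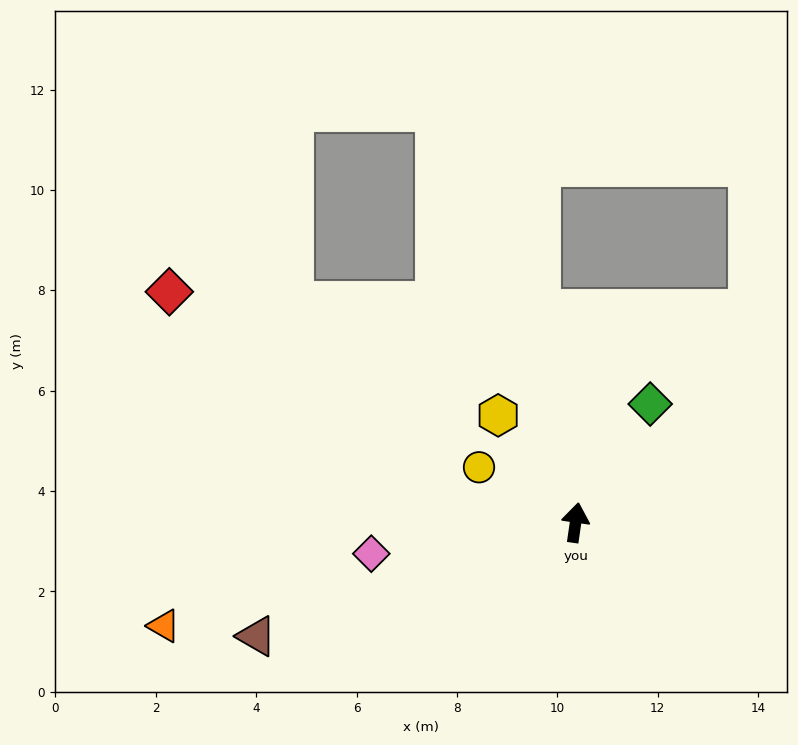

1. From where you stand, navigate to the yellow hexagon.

turn left 44°, forward 2.6 m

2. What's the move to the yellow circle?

turn left 68°, forward 2.2 m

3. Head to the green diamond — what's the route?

turn right 24°, forward 2.8 m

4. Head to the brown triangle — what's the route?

turn left 118°, forward 6.7 m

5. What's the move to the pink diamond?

turn left 107°, forward 4.1 m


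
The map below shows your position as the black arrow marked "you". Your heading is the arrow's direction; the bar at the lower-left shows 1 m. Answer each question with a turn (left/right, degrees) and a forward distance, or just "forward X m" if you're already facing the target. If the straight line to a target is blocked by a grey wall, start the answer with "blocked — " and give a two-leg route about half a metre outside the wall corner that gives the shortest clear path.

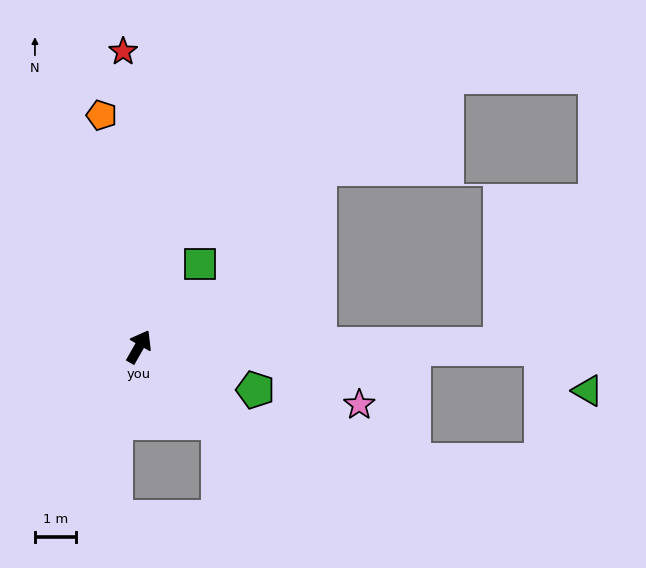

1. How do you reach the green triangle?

blocked — turn right 61°, forward 9.8 m, then turn right 42°, forward 1.5 m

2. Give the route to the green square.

turn right 7°, forward 2.5 m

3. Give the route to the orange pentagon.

turn left 39°, forward 5.7 m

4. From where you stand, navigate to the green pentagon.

turn right 81°, forward 3.0 m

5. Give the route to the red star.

turn left 33°, forward 7.2 m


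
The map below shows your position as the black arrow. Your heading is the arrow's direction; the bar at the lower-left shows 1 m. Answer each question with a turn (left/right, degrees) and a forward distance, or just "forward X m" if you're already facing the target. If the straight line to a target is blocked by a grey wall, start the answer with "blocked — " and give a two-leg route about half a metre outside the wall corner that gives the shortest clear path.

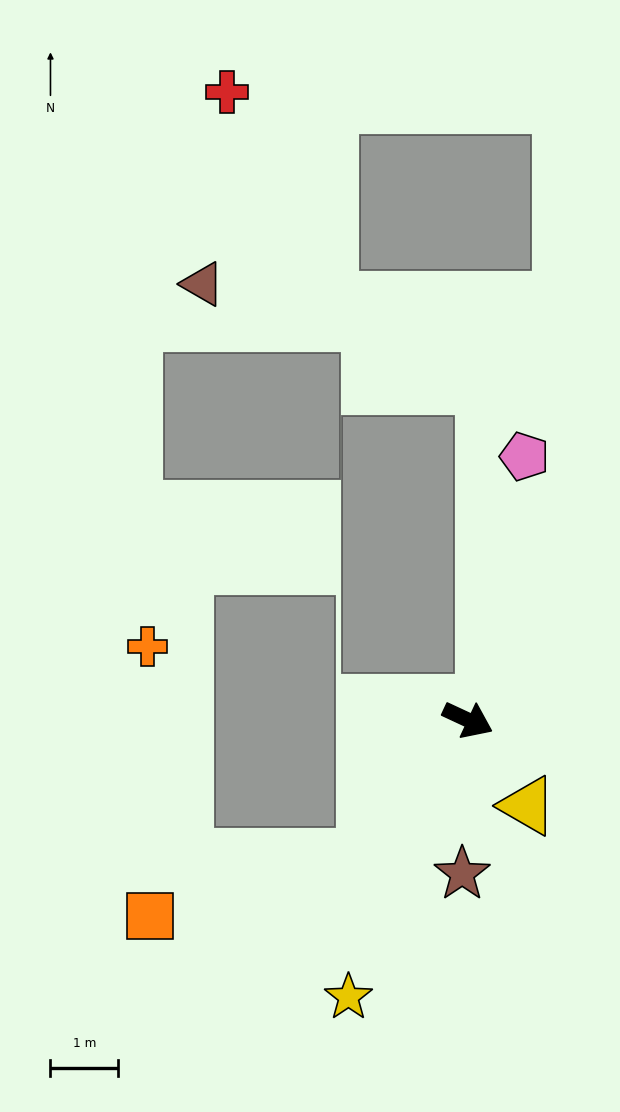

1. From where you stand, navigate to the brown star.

turn right 67°, forward 2.3 m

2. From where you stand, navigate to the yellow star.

turn right 88°, forward 4.4 m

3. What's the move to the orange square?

blocked — turn right 102°, forward 2.5 m, then turn right 38°, forward 3.3 m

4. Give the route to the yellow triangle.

turn right 30°, forward 1.5 m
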